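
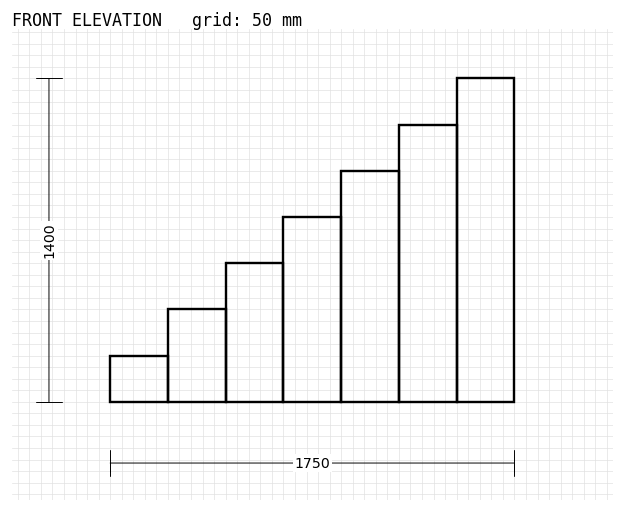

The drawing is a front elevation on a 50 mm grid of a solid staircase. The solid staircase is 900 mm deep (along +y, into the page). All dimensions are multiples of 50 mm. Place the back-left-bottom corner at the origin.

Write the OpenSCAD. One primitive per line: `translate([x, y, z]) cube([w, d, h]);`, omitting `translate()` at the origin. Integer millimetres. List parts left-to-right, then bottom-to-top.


cube([250, 900, 200]);
translate([250, 0, 0]) cube([250, 900, 400]);
translate([500, 0, 0]) cube([250, 900, 600]);
translate([750, 0, 0]) cube([250, 900, 800]);
translate([1000, 0, 0]) cube([250, 900, 1000]);
translate([1250, 0, 0]) cube([250, 900, 1200]);
translate([1500, 0, 0]) cube([250, 900, 1400]);


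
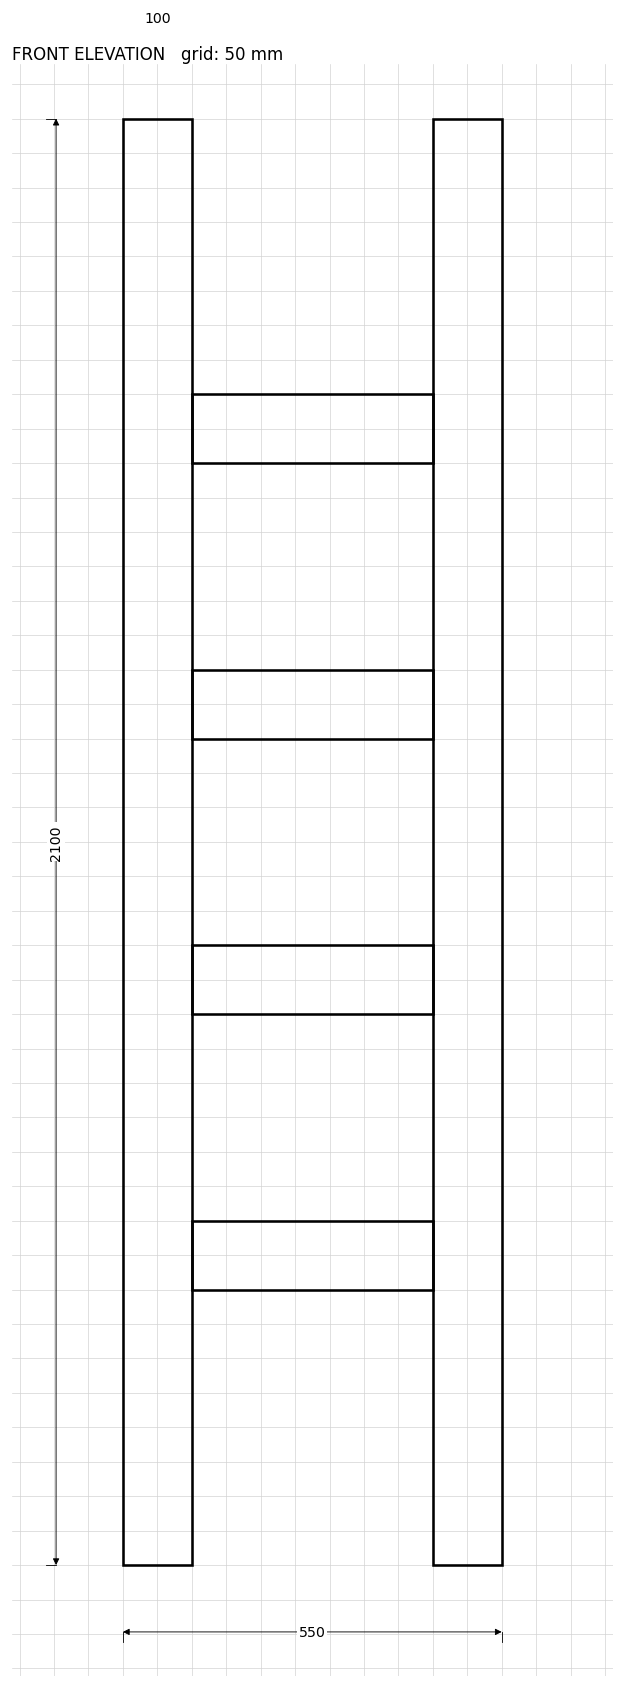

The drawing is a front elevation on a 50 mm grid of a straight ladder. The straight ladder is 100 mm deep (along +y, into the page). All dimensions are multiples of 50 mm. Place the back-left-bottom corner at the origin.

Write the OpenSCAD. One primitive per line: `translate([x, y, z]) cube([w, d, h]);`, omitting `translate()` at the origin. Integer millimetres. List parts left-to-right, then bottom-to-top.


cube([100, 100, 2100]);
translate([100, 0, 400]) cube([350, 100, 100]);
translate([100, 0, 800]) cube([350, 100, 100]);
translate([100, 0, 1200]) cube([350, 100, 100]);
translate([100, 0, 1600]) cube([350, 100, 100]);
translate([450, 0, 0]) cube([100, 100, 2100]);


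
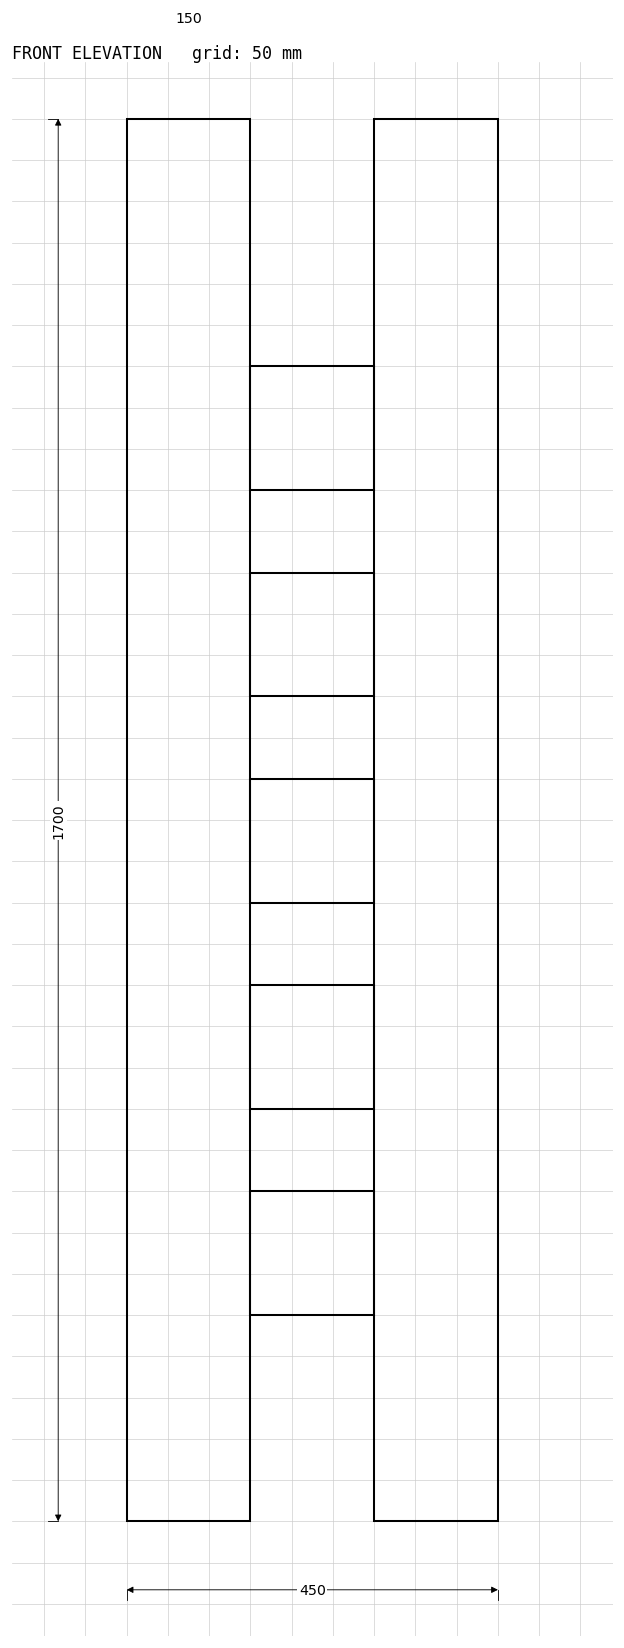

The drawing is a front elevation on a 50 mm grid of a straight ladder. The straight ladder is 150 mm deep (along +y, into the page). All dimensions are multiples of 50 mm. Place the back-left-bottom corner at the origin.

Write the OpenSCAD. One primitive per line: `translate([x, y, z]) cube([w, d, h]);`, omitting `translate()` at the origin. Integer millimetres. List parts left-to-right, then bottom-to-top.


cube([150, 150, 1700]);
translate([150, 0, 250]) cube([150, 150, 150]);
translate([150, 0, 500]) cube([150, 150, 150]);
translate([150, 0, 750]) cube([150, 150, 150]);
translate([150, 0, 1000]) cube([150, 150, 150]);
translate([150, 0, 1250]) cube([150, 150, 150]);
translate([300, 0, 0]) cube([150, 150, 1700]);


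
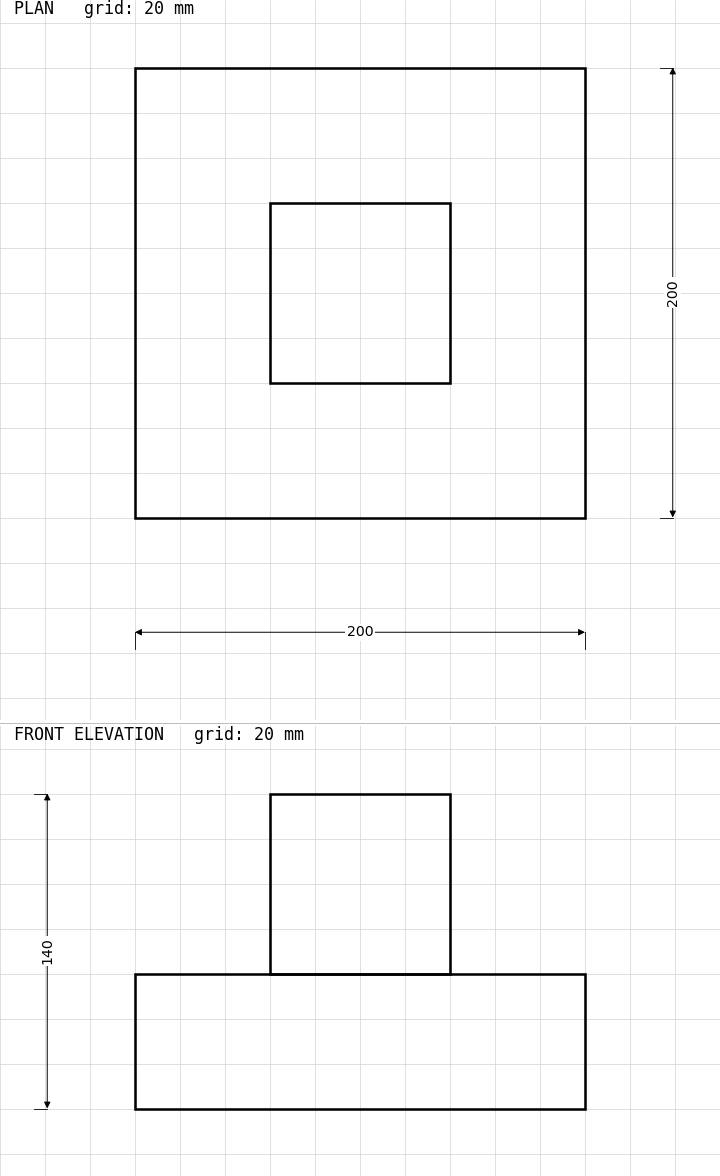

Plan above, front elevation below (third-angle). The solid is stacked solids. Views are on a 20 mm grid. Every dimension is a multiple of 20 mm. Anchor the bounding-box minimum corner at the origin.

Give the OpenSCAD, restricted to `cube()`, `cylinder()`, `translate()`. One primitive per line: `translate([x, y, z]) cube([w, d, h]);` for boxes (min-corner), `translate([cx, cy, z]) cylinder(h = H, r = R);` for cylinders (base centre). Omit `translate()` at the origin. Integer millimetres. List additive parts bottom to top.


cube([200, 200, 60]);
translate([60, 60, 60]) cube([80, 80, 80]);


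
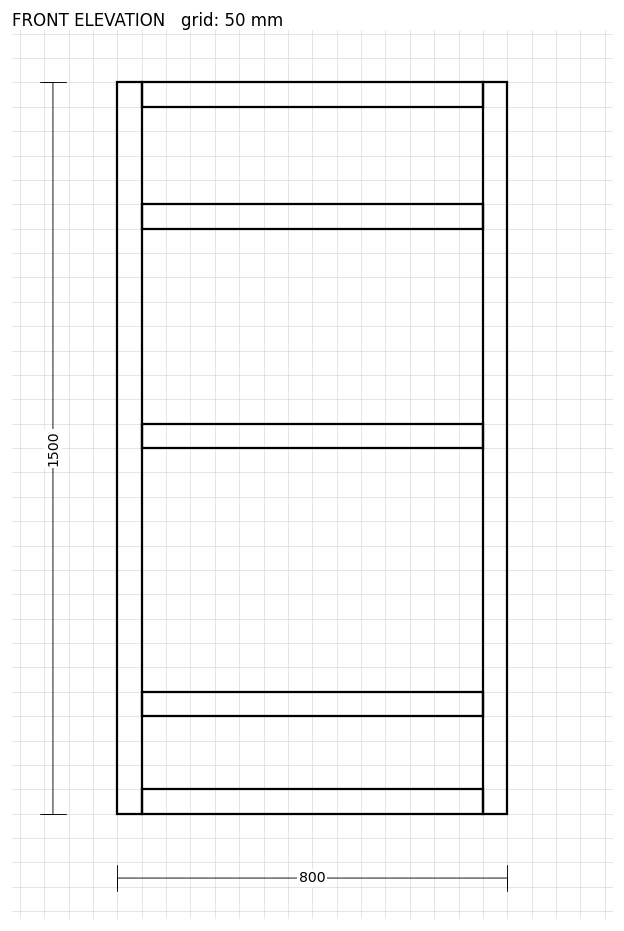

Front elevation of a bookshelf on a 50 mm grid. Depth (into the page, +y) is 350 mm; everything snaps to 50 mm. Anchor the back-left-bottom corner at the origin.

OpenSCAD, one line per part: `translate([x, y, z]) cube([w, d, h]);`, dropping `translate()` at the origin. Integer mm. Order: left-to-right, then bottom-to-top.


cube([50, 350, 1500]);
translate([50, 0, 0]) cube([700, 350, 50]);
translate([50, 0, 200]) cube([700, 350, 50]);
translate([50, 0, 750]) cube([700, 350, 50]);
translate([50, 0, 1200]) cube([700, 350, 50]);
translate([50, 0, 1450]) cube([700, 350, 50]);
translate([750, 0, 0]) cube([50, 350, 1500]);


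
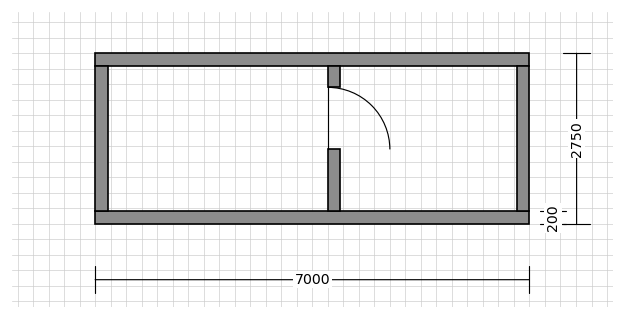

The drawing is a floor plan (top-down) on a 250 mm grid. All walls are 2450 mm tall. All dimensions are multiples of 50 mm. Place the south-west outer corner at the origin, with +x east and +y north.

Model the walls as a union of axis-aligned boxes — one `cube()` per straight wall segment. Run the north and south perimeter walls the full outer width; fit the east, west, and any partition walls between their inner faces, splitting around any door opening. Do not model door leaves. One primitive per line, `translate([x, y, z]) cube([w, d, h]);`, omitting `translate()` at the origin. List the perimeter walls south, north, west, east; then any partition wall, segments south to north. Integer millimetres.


cube([7000, 200, 2450]);
translate([0, 2550, 0]) cube([7000, 200, 2450]);
translate([0, 200, 0]) cube([200, 2350, 2450]);
translate([6800, 200, 0]) cube([200, 2350, 2450]);
translate([3750, 200, 0]) cube([200, 1000, 2450]);
translate([3750, 2200, 0]) cube([200, 350, 2450]);


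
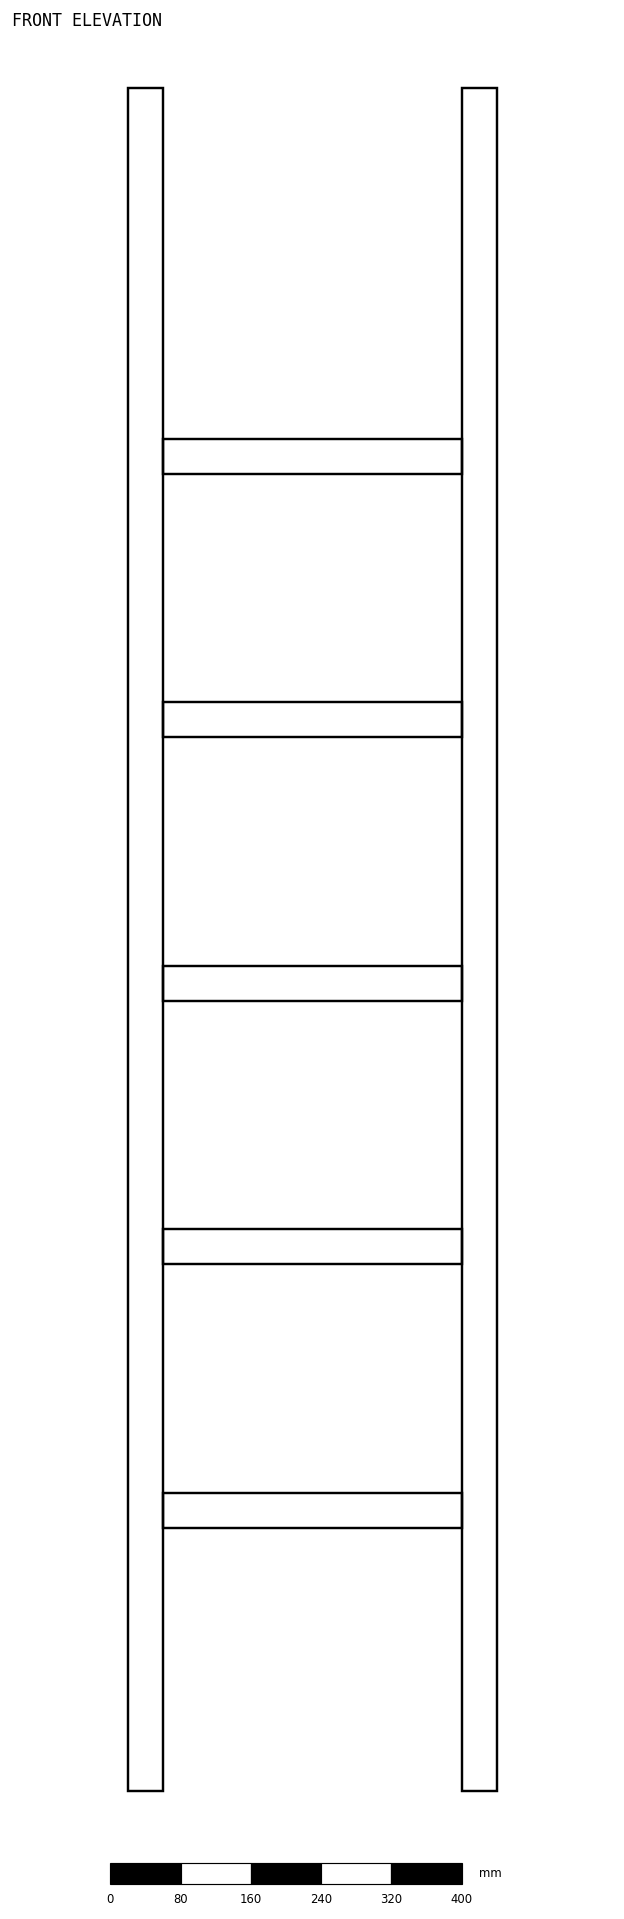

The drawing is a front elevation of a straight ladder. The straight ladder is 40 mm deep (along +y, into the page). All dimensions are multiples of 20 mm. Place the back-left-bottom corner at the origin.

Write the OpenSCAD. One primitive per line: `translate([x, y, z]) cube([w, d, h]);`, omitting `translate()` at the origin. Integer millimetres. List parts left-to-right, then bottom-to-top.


cube([40, 40, 1940]);
translate([40, 0, 300]) cube([340, 40, 40]);
translate([40, 0, 600]) cube([340, 40, 40]);
translate([40, 0, 900]) cube([340, 40, 40]);
translate([40, 0, 1200]) cube([340, 40, 40]);
translate([40, 0, 1500]) cube([340, 40, 40]);
translate([380, 0, 0]) cube([40, 40, 1940]);


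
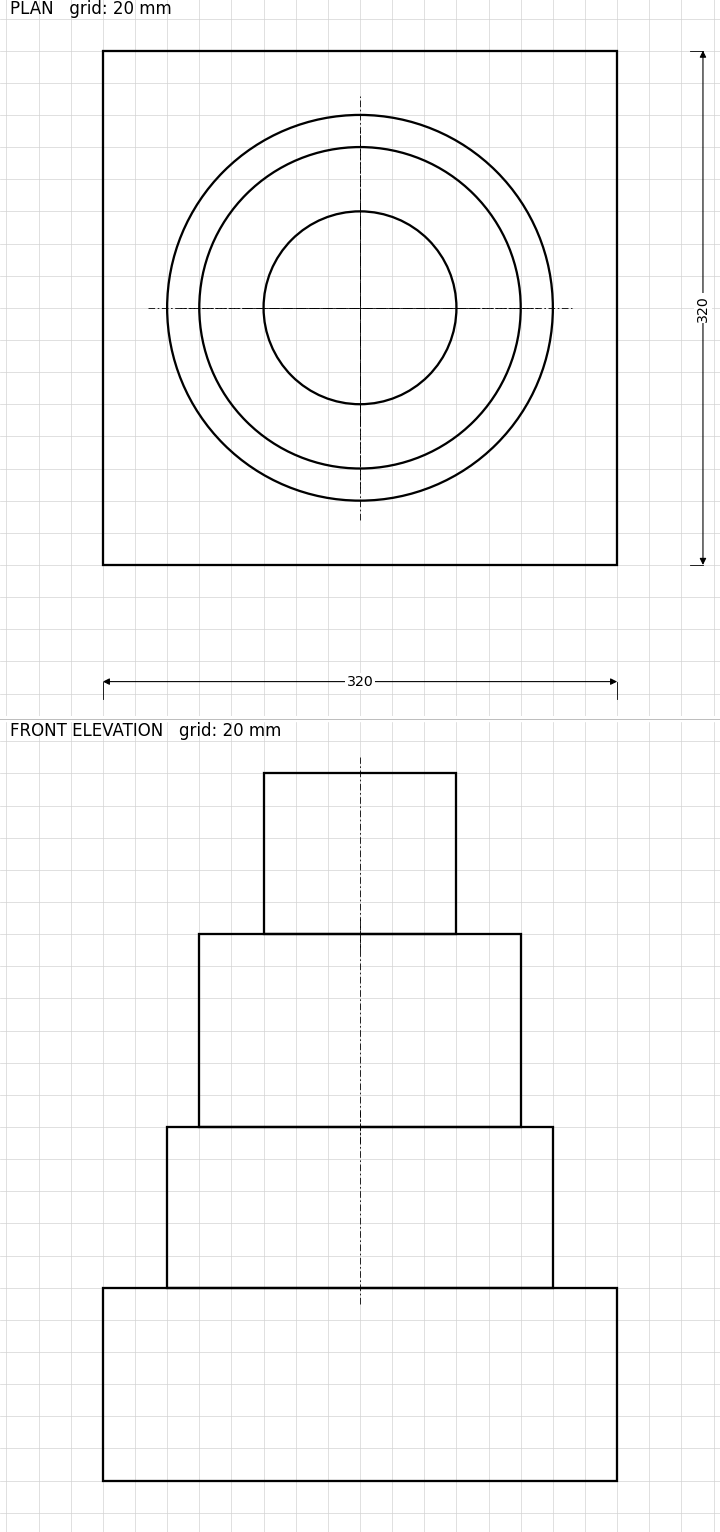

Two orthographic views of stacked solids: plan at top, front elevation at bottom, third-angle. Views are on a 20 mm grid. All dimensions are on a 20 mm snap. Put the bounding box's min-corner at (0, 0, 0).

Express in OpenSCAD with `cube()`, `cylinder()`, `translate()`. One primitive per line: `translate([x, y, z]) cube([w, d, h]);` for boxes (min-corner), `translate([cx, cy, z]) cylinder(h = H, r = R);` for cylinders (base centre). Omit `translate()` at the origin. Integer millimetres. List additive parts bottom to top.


cube([320, 320, 120]);
translate([160, 160, 120]) cylinder(h = 100, r = 120);
translate([160, 160, 220]) cylinder(h = 120, r = 100);
translate([160, 160, 340]) cylinder(h = 100, r = 60);


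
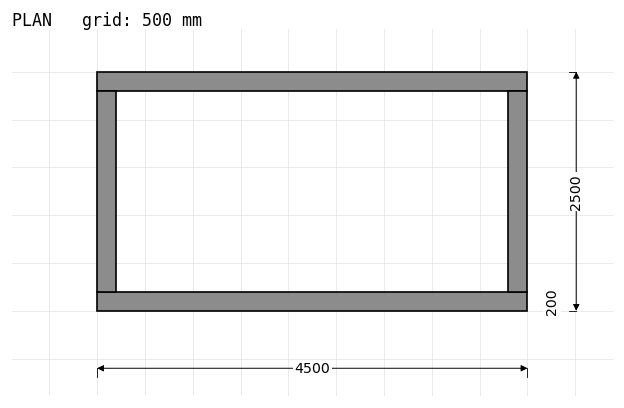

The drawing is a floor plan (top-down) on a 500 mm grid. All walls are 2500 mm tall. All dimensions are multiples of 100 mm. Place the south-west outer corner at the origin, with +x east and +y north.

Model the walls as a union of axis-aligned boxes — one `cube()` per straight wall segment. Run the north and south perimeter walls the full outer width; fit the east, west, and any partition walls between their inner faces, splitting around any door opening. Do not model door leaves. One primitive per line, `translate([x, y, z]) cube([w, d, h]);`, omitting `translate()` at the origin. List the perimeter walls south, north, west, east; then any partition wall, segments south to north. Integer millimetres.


cube([4500, 200, 2500]);
translate([0, 2300, 0]) cube([4500, 200, 2500]);
translate([0, 200, 0]) cube([200, 2100, 2500]);
translate([4300, 200, 0]) cube([200, 2100, 2500]);


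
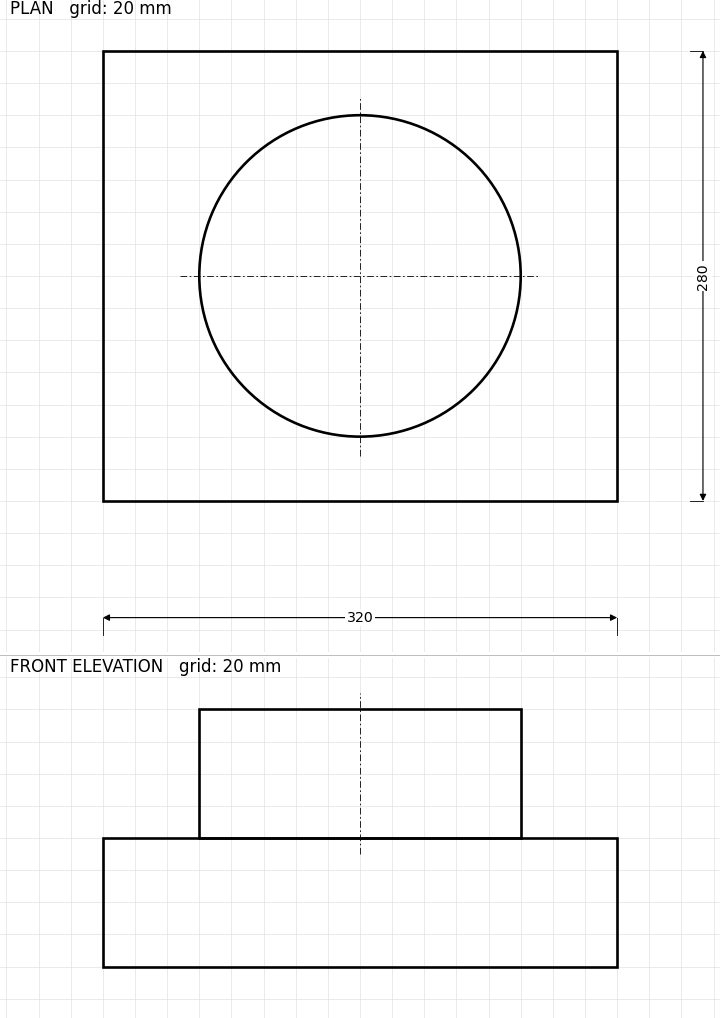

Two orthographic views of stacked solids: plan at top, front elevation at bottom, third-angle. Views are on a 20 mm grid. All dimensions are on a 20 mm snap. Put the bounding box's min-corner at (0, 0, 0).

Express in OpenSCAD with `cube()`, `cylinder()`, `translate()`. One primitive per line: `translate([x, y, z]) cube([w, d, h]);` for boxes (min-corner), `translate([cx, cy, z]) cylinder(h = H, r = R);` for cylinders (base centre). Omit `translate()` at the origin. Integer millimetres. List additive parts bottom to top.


cube([320, 280, 80]);
translate([160, 140, 80]) cylinder(h = 80, r = 100);


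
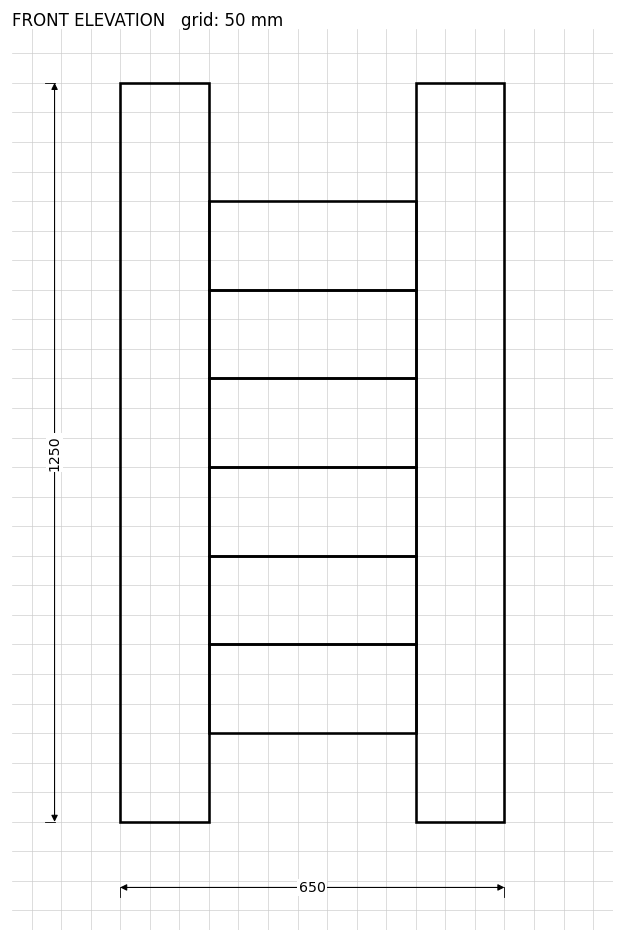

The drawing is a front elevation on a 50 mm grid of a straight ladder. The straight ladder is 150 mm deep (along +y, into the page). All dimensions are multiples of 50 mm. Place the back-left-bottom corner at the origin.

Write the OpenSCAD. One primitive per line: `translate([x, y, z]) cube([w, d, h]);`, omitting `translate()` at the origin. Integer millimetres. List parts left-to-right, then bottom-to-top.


cube([150, 150, 1250]);
translate([150, 0, 150]) cube([350, 150, 150]);
translate([150, 0, 300]) cube([350, 150, 150]);
translate([150, 0, 450]) cube([350, 150, 150]);
translate([150, 0, 600]) cube([350, 150, 150]);
translate([150, 0, 750]) cube([350, 150, 150]);
translate([150, 0, 900]) cube([350, 150, 150]);
translate([500, 0, 0]) cube([150, 150, 1250]);


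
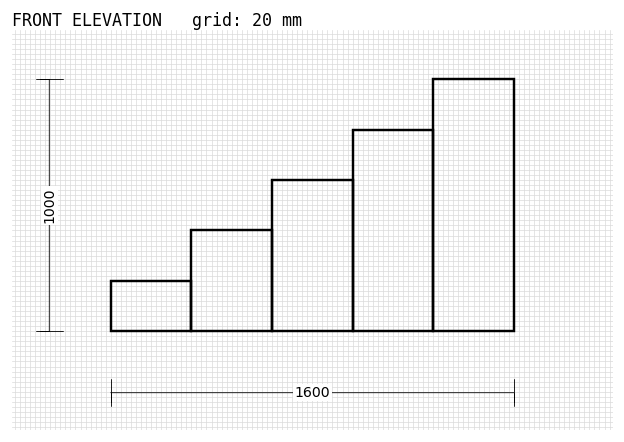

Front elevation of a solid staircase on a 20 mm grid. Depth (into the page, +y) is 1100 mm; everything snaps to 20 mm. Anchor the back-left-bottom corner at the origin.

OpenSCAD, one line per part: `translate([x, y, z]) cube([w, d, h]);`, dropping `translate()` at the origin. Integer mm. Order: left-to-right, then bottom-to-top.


cube([320, 1100, 200]);
translate([320, 0, 0]) cube([320, 1100, 400]);
translate([640, 0, 0]) cube([320, 1100, 600]);
translate([960, 0, 0]) cube([320, 1100, 800]);
translate([1280, 0, 0]) cube([320, 1100, 1000]);


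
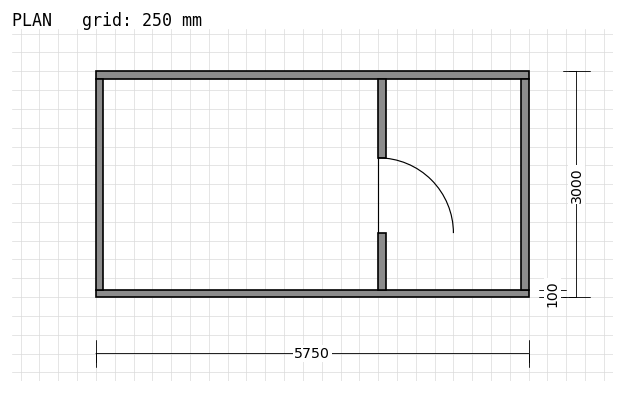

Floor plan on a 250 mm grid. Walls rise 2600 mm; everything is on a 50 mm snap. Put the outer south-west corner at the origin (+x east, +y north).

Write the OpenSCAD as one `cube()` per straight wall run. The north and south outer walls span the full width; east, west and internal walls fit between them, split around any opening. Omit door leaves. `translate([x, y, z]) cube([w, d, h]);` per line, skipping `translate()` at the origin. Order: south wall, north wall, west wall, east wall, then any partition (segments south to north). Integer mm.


cube([5750, 100, 2600]);
translate([0, 2900, 0]) cube([5750, 100, 2600]);
translate([0, 100, 0]) cube([100, 2800, 2600]);
translate([5650, 100, 0]) cube([100, 2800, 2600]);
translate([3750, 100, 0]) cube([100, 750, 2600]);
translate([3750, 1850, 0]) cube([100, 1050, 2600]);


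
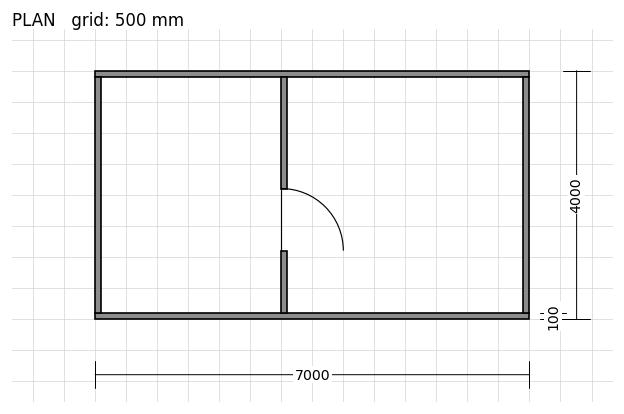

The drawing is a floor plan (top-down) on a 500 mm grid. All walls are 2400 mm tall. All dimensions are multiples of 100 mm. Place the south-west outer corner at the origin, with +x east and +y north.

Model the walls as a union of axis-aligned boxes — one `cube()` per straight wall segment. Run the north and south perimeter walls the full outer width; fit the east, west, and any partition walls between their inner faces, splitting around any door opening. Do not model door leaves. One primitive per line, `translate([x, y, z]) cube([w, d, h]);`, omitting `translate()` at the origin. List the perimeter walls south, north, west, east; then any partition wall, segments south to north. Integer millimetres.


cube([7000, 100, 2400]);
translate([0, 3900, 0]) cube([7000, 100, 2400]);
translate([0, 100, 0]) cube([100, 3800, 2400]);
translate([6900, 100, 0]) cube([100, 3800, 2400]);
translate([3000, 100, 0]) cube([100, 1000, 2400]);
translate([3000, 2100, 0]) cube([100, 1800, 2400]);


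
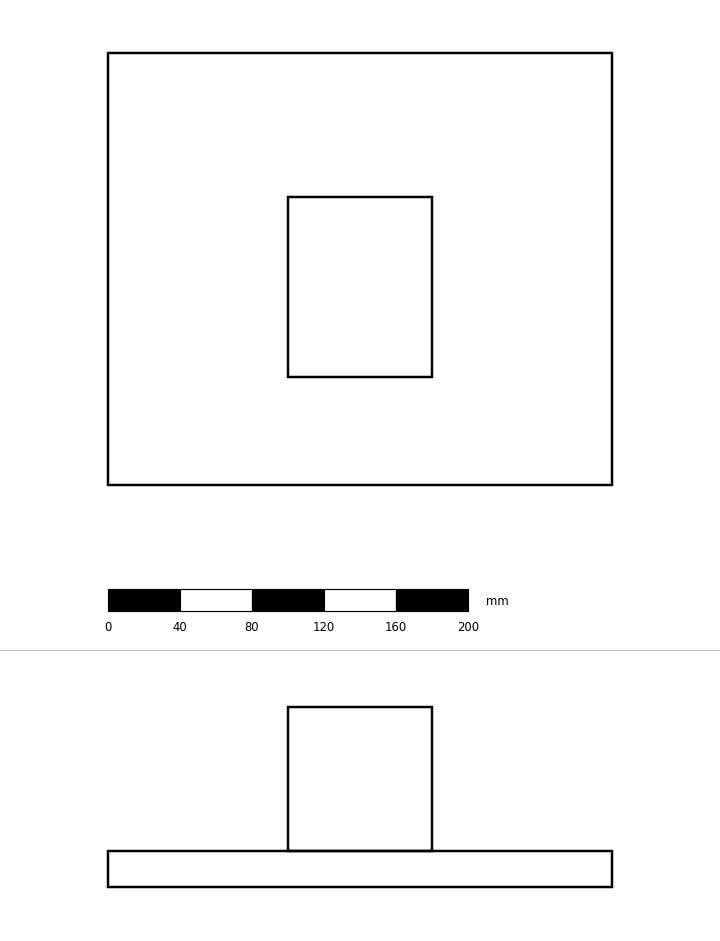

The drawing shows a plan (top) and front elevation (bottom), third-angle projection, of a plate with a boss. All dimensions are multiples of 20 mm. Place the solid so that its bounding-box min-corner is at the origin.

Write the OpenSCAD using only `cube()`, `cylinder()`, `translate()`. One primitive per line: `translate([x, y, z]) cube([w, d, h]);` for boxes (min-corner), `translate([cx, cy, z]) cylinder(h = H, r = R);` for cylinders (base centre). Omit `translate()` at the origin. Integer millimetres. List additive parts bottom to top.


cube([280, 240, 20]);
translate([100, 60, 20]) cube([80, 100, 80]);


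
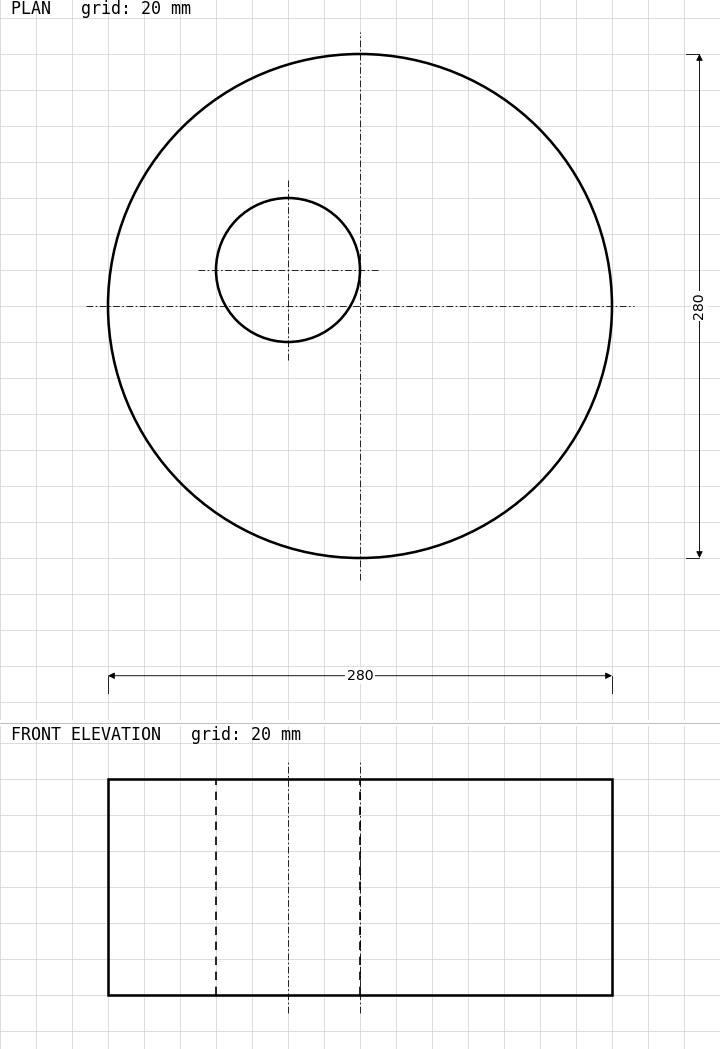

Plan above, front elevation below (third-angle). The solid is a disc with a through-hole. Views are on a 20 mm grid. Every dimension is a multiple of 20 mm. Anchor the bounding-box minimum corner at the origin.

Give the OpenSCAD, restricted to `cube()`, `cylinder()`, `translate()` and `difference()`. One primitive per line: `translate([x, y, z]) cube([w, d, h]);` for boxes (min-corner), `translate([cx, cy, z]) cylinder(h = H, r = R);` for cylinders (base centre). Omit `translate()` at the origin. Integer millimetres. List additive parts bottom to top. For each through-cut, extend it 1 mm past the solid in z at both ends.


difference() {
  translate([140, 140, 0]) cylinder(h = 120, r = 140);
  translate([100, 160, -1]) cylinder(h = 122, r = 40);
}


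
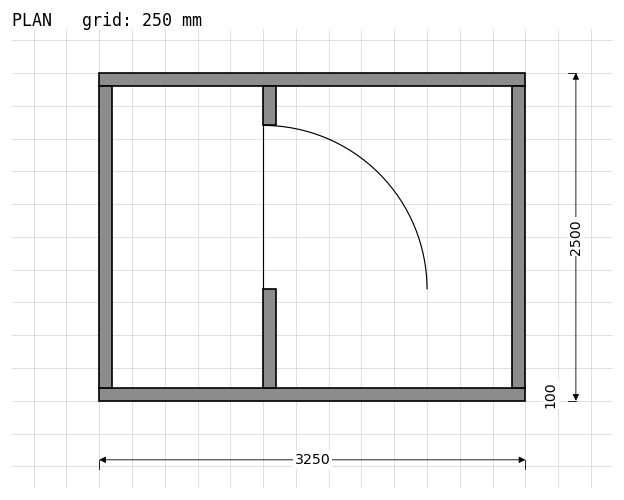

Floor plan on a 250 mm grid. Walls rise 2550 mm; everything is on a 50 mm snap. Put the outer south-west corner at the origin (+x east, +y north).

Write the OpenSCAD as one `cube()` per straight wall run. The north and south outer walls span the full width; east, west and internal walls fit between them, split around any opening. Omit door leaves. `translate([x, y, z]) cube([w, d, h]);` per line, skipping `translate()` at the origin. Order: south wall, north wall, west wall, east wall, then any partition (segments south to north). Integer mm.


cube([3250, 100, 2550]);
translate([0, 2400, 0]) cube([3250, 100, 2550]);
translate([0, 100, 0]) cube([100, 2300, 2550]);
translate([3150, 100, 0]) cube([100, 2300, 2550]);
translate([1250, 100, 0]) cube([100, 750, 2550]);
translate([1250, 2100, 0]) cube([100, 300, 2550]);


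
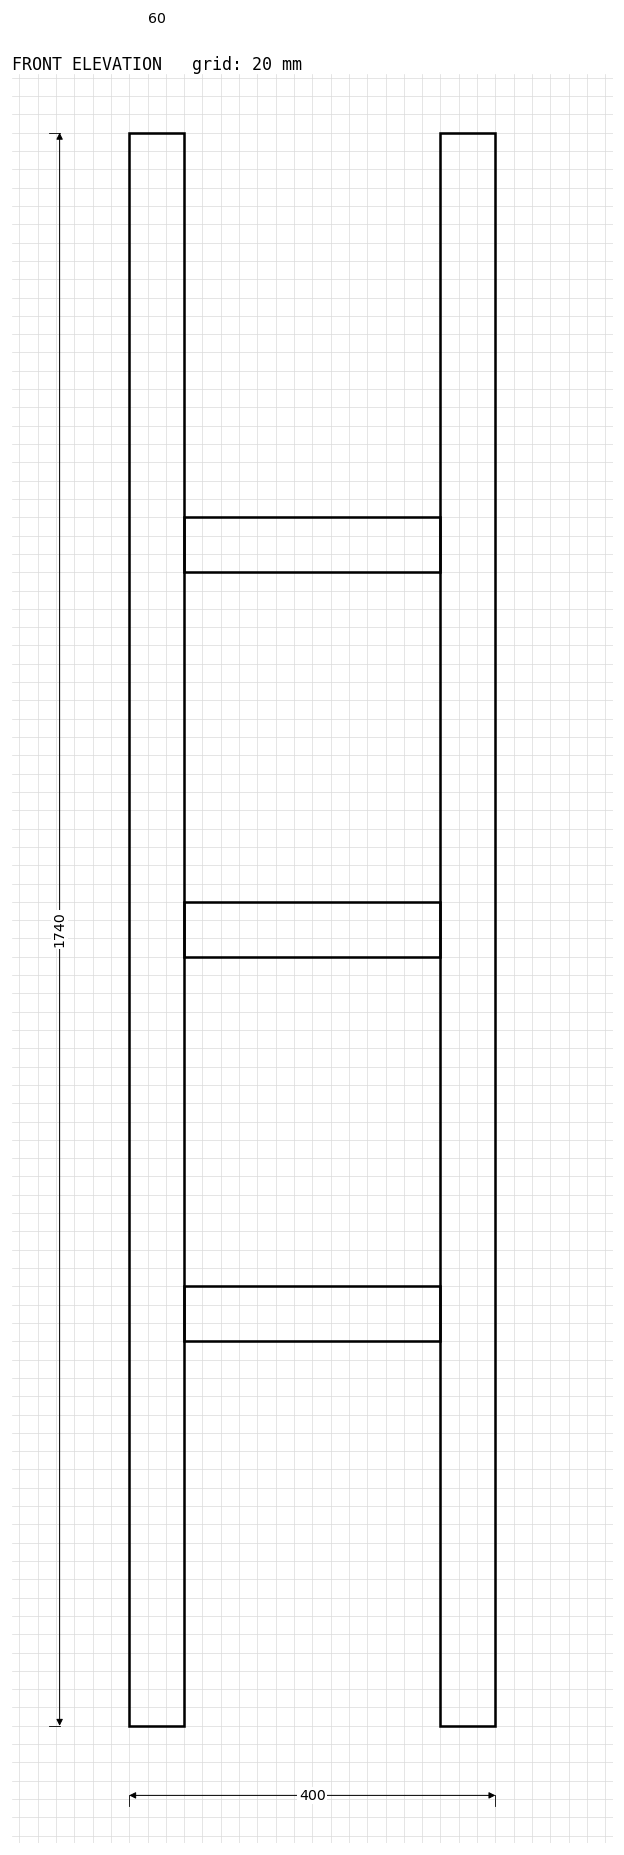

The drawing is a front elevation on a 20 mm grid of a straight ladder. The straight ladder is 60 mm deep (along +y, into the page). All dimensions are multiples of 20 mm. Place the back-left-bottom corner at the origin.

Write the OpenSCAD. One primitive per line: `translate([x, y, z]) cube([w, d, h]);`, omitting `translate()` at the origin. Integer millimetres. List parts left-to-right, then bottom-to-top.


cube([60, 60, 1740]);
translate([60, 0, 420]) cube([280, 60, 60]);
translate([60, 0, 840]) cube([280, 60, 60]);
translate([60, 0, 1260]) cube([280, 60, 60]);
translate([340, 0, 0]) cube([60, 60, 1740]);


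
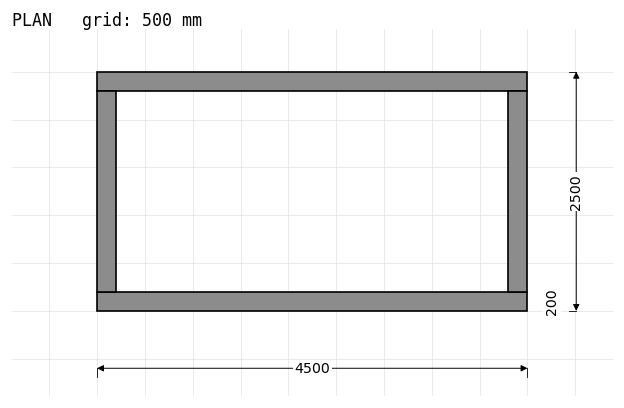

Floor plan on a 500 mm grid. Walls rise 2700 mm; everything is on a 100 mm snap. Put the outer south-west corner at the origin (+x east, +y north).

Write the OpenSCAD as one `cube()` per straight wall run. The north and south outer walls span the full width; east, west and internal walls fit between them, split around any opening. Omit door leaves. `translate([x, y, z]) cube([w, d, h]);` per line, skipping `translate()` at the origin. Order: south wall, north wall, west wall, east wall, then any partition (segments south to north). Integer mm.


cube([4500, 200, 2700]);
translate([0, 2300, 0]) cube([4500, 200, 2700]);
translate([0, 200, 0]) cube([200, 2100, 2700]);
translate([4300, 200, 0]) cube([200, 2100, 2700]);


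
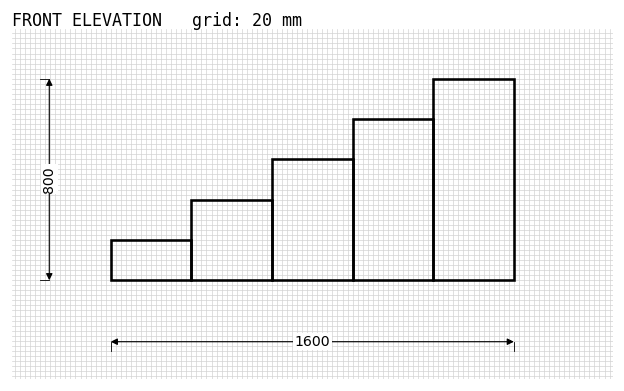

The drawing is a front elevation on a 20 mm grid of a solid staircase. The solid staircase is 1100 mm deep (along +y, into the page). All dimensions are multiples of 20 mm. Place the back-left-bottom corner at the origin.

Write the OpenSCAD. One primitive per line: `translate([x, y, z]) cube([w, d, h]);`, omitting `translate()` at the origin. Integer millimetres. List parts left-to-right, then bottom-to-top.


cube([320, 1100, 160]);
translate([320, 0, 0]) cube([320, 1100, 320]);
translate([640, 0, 0]) cube([320, 1100, 480]);
translate([960, 0, 0]) cube([320, 1100, 640]);
translate([1280, 0, 0]) cube([320, 1100, 800]);


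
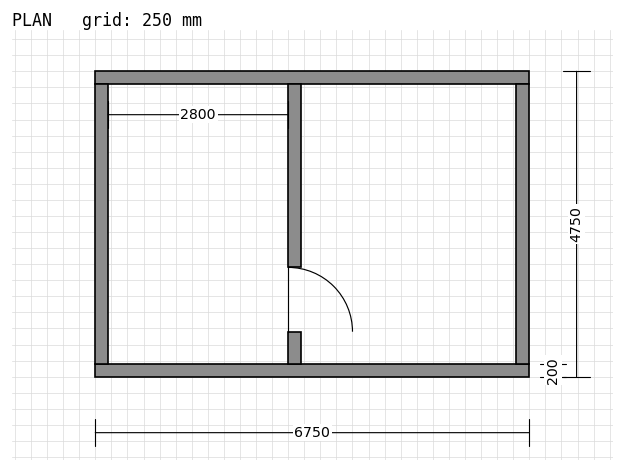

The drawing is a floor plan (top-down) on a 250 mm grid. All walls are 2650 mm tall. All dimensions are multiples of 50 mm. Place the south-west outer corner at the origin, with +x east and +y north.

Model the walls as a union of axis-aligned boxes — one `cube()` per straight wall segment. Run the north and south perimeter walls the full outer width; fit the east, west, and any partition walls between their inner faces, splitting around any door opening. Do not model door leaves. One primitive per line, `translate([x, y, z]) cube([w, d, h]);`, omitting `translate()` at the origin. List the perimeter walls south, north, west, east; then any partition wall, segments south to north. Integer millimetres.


cube([6750, 200, 2650]);
translate([0, 4550, 0]) cube([6750, 200, 2650]);
translate([0, 200, 0]) cube([200, 4350, 2650]);
translate([6550, 200, 0]) cube([200, 4350, 2650]);
translate([3000, 200, 0]) cube([200, 500, 2650]);
translate([3000, 1700, 0]) cube([200, 2850, 2650]);


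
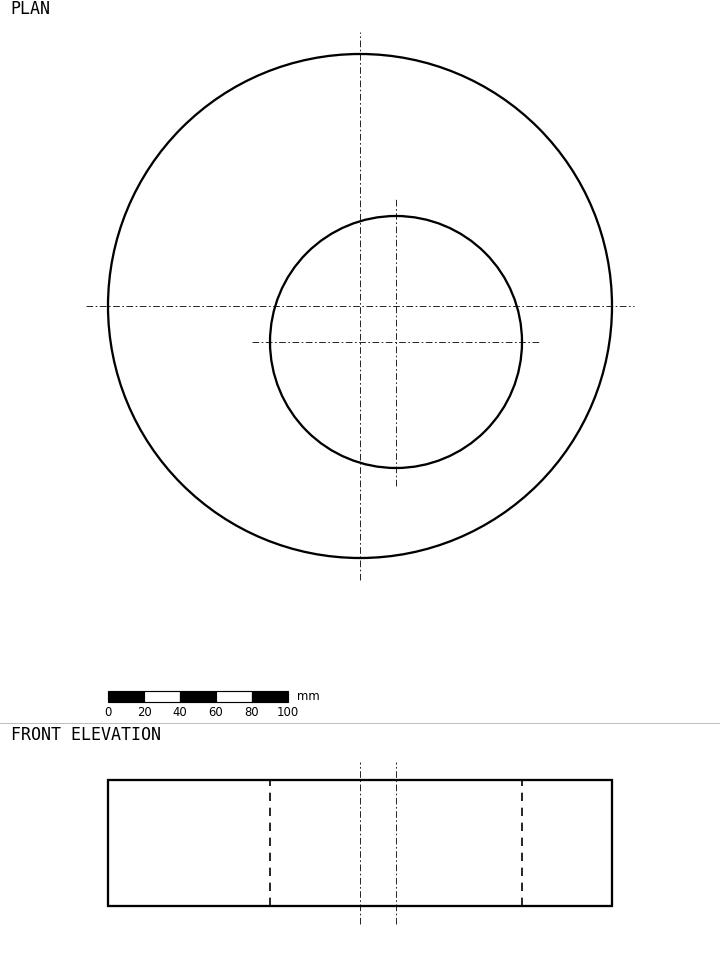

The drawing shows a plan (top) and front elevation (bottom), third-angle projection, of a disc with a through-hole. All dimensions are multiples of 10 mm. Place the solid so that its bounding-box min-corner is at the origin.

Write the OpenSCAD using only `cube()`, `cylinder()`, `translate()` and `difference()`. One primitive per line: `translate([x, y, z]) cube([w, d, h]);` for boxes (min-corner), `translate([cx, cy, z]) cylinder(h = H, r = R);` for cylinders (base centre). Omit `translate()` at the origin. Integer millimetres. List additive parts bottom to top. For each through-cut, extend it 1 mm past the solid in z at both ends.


difference() {
  translate([140, 140, 0]) cylinder(h = 70, r = 140);
  translate([160, 120, -1]) cylinder(h = 72, r = 70);
}


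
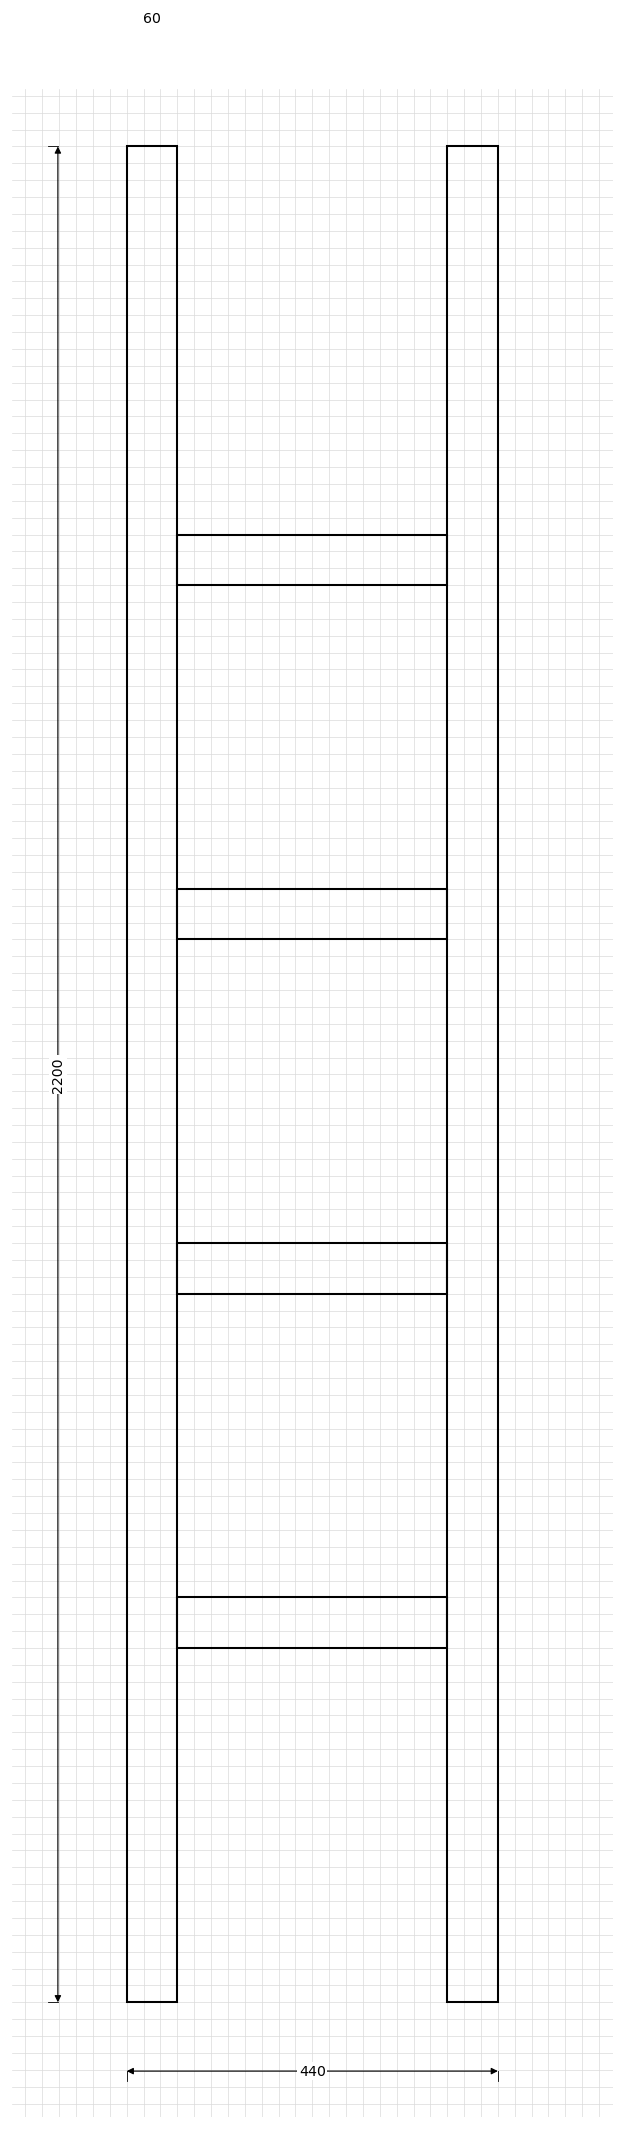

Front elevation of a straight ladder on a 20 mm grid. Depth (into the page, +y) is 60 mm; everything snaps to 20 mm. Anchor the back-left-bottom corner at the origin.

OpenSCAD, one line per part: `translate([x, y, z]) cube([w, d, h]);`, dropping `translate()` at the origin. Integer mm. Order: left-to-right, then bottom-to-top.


cube([60, 60, 2200]);
translate([60, 0, 420]) cube([320, 60, 60]);
translate([60, 0, 840]) cube([320, 60, 60]);
translate([60, 0, 1260]) cube([320, 60, 60]);
translate([60, 0, 1680]) cube([320, 60, 60]);
translate([380, 0, 0]) cube([60, 60, 2200]);


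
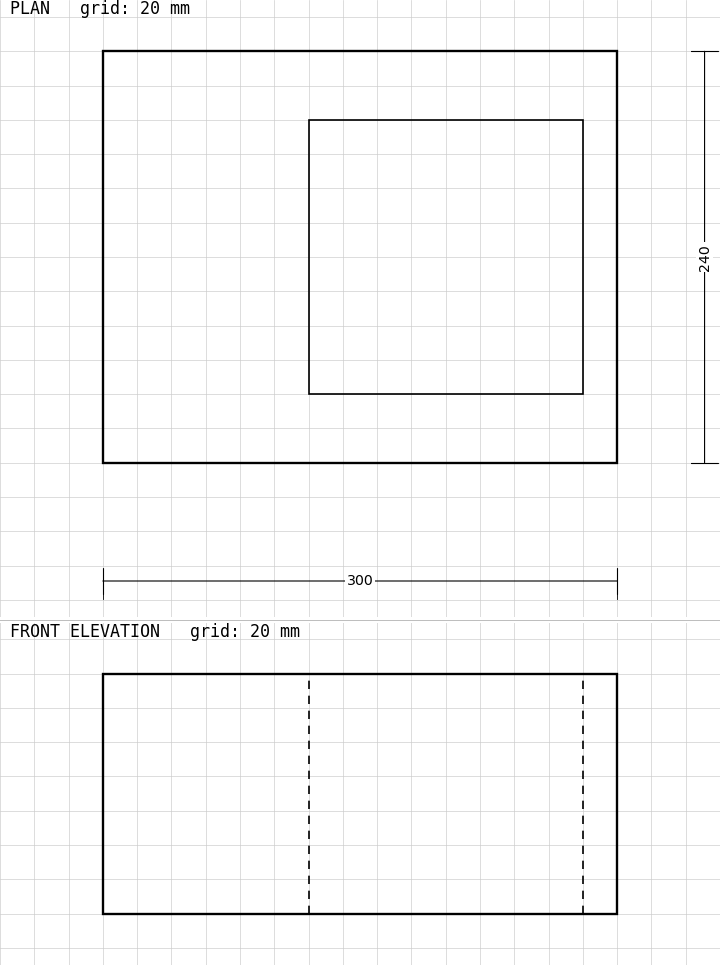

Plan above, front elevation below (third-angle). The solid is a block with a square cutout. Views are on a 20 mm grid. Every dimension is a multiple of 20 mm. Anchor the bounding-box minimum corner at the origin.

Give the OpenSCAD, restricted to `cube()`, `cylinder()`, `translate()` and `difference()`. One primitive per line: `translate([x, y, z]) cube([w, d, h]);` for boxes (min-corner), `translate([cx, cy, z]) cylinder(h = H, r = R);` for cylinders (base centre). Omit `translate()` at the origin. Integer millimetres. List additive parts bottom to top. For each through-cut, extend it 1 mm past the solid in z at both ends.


difference() {
  cube([300, 240, 140]);
  translate([120, 40, -1]) cube([160, 160, 142]);
}


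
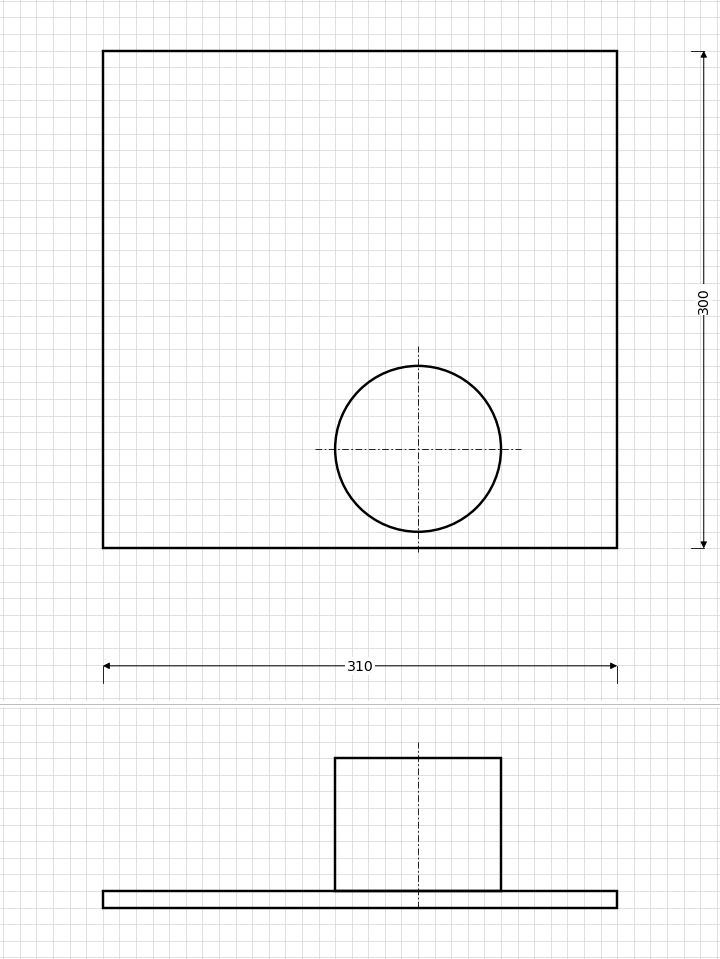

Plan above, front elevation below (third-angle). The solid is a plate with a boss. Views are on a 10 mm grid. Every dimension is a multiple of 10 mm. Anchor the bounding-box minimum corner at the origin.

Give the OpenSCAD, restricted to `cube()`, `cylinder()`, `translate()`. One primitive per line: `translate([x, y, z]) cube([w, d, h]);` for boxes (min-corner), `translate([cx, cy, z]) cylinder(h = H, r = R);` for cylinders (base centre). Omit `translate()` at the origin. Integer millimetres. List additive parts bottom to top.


cube([310, 300, 10]);
translate([190, 60, 10]) cylinder(h = 80, r = 50);


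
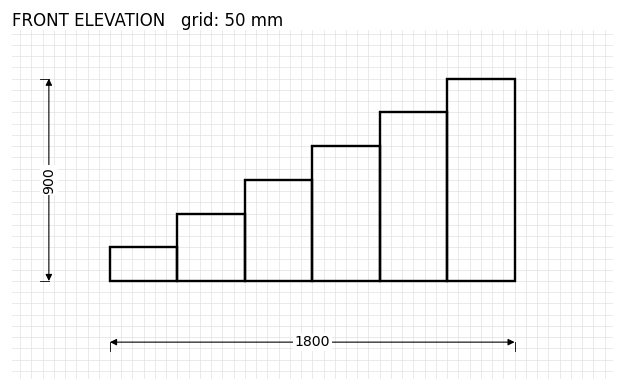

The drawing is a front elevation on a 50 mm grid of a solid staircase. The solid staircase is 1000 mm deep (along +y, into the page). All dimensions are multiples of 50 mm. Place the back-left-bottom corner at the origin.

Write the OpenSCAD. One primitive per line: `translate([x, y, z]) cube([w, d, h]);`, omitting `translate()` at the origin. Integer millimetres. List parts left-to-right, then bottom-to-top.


cube([300, 1000, 150]);
translate([300, 0, 0]) cube([300, 1000, 300]);
translate([600, 0, 0]) cube([300, 1000, 450]);
translate([900, 0, 0]) cube([300, 1000, 600]);
translate([1200, 0, 0]) cube([300, 1000, 750]);
translate([1500, 0, 0]) cube([300, 1000, 900]);


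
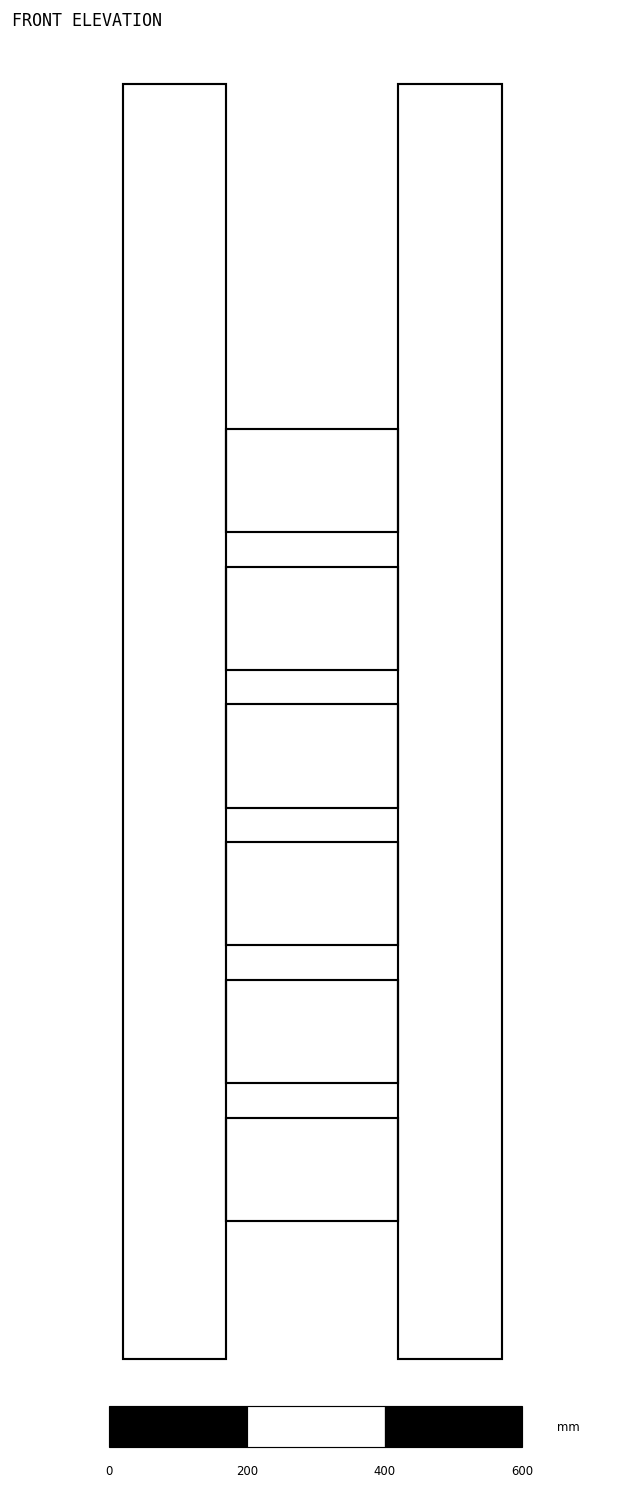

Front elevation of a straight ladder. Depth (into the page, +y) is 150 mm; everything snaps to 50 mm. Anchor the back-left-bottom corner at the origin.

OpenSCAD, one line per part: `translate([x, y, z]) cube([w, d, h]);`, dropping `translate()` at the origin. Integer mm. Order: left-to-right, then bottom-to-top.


cube([150, 150, 1850]);
translate([150, 0, 200]) cube([250, 150, 150]);
translate([150, 0, 400]) cube([250, 150, 150]);
translate([150, 0, 600]) cube([250, 150, 150]);
translate([150, 0, 800]) cube([250, 150, 150]);
translate([150, 0, 1000]) cube([250, 150, 150]);
translate([150, 0, 1200]) cube([250, 150, 150]);
translate([400, 0, 0]) cube([150, 150, 1850]);


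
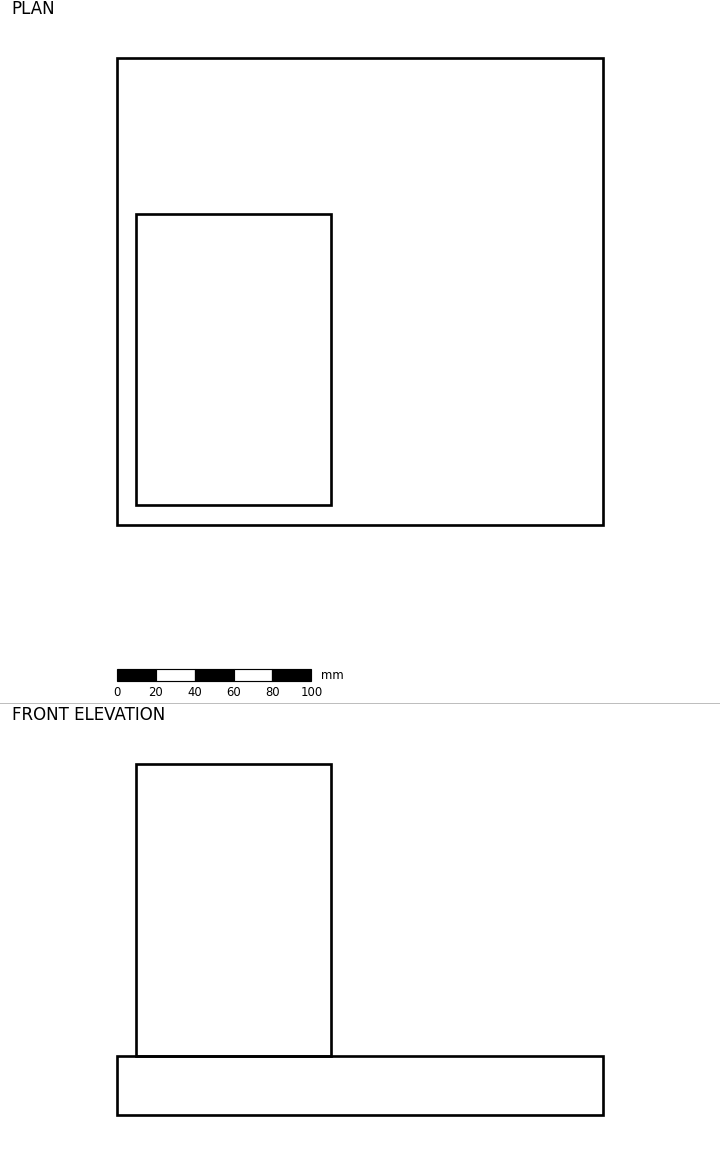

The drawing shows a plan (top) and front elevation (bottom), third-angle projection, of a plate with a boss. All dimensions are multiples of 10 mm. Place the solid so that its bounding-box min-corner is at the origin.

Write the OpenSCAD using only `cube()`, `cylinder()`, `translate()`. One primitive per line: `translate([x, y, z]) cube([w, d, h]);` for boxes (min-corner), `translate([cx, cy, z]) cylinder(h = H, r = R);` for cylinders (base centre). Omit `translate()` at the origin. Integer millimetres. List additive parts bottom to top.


cube([250, 240, 30]);
translate([10, 10, 30]) cube([100, 150, 150]);


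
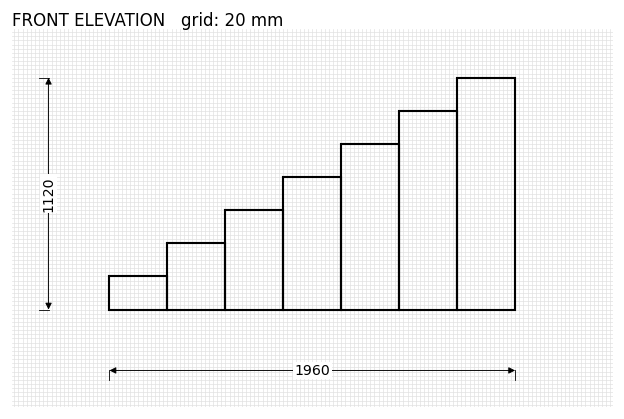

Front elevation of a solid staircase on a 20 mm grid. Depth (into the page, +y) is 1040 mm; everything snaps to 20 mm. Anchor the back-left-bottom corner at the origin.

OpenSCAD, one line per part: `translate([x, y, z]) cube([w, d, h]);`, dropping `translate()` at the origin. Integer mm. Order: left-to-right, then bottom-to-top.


cube([280, 1040, 160]);
translate([280, 0, 0]) cube([280, 1040, 320]);
translate([560, 0, 0]) cube([280, 1040, 480]);
translate([840, 0, 0]) cube([280, 1040, 640]);
translate([1120, 0, 0]) cube([280, 1040, 800]);
translate([1400, 0, 0]) cube([280, 1040, 960]);
translate([1680, 0, 0]) cube([280, 1040, 1120]);


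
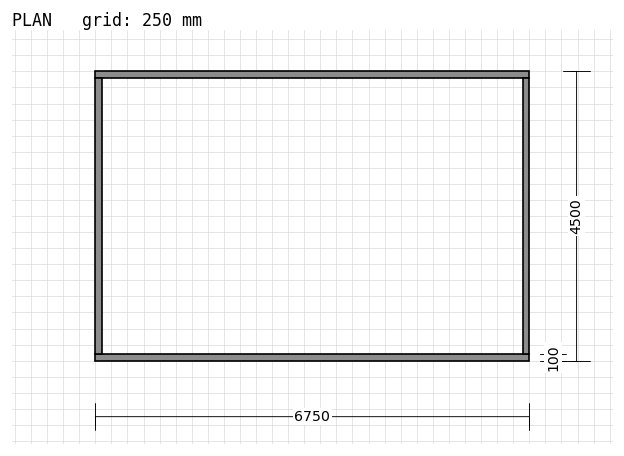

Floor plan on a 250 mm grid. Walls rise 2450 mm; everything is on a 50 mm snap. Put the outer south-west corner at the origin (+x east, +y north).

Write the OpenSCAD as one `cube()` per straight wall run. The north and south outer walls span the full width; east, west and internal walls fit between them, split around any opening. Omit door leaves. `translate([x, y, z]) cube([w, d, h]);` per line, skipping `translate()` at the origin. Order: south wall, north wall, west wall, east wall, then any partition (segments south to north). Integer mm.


cube([6750, 100, 2450]);
translate([0, 4400, 0]) cube([6750, 100, 2450]);
translate([0, 100, 0]) cube([100, 4300, 2450]);
translate([6650, 100, 0]) cube([100, 4300, 2450]);


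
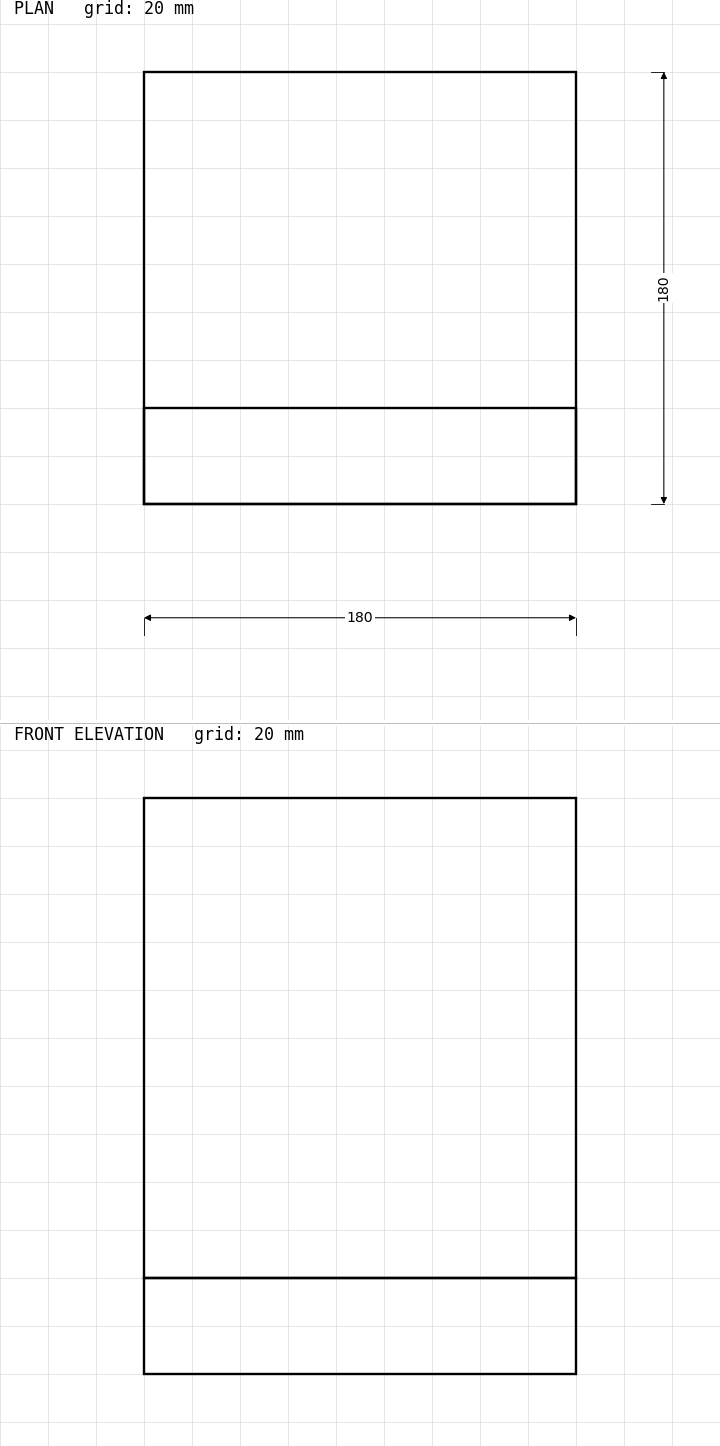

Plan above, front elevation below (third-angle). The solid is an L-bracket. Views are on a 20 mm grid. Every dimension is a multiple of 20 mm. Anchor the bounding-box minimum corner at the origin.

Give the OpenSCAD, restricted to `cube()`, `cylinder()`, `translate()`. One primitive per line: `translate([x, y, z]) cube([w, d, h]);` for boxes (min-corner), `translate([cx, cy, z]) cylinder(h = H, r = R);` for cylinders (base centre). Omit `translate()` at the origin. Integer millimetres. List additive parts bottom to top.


cube([180, 180, 40]);
translate([0, 0, 40]) cube([180, 40, 200]);


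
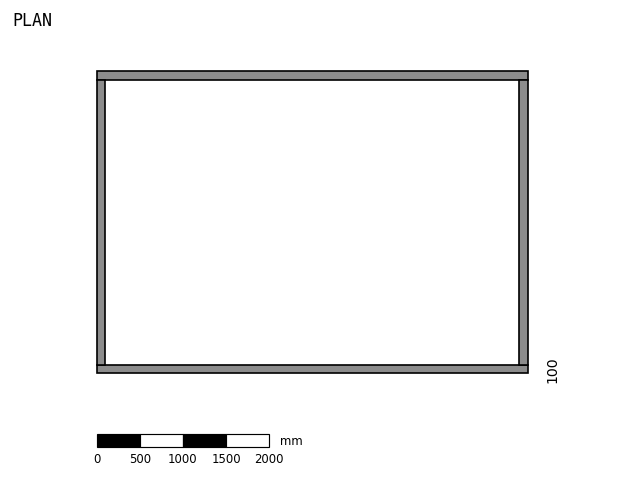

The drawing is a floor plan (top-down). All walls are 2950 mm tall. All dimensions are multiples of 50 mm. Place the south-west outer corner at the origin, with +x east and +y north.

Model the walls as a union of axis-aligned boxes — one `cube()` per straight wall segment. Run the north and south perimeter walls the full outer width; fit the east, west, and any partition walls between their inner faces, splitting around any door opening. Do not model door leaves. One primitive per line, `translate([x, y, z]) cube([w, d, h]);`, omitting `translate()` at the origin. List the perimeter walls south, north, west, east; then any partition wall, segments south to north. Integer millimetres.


cube([5000, 100, 2950]);
translate([0, 3400, 0]) cube([5000, 100, 2950]);
translate([0, 100, 0]) cube([100, 3300, 2950]);
translate([4900, 100, 0]) cube([100, 3300, 2950]);


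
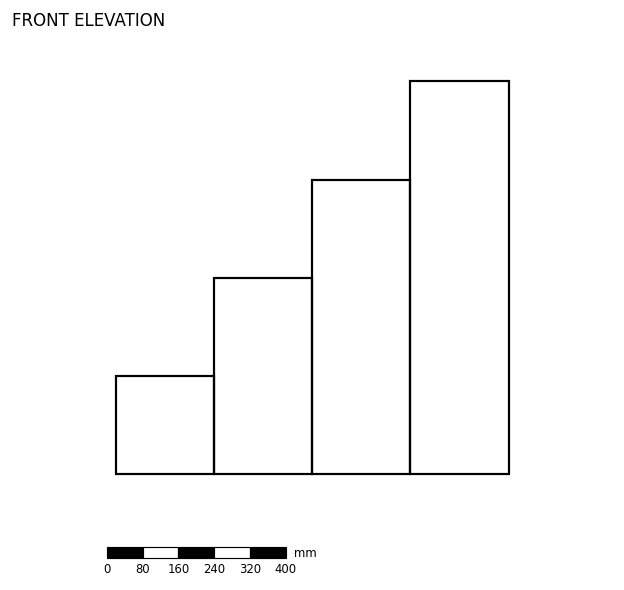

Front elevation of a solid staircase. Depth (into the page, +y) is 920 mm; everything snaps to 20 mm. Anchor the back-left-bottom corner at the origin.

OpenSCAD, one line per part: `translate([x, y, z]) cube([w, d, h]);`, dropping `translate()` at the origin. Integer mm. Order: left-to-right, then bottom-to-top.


cube([220, 920, 220]);
translate([220, 0, 0]) cube([220, 920, 440]);
translate([440, 0, 0]) cube([220, 920, 660]);
translate([660, 0, 0]) cube([220, 920, 880]);


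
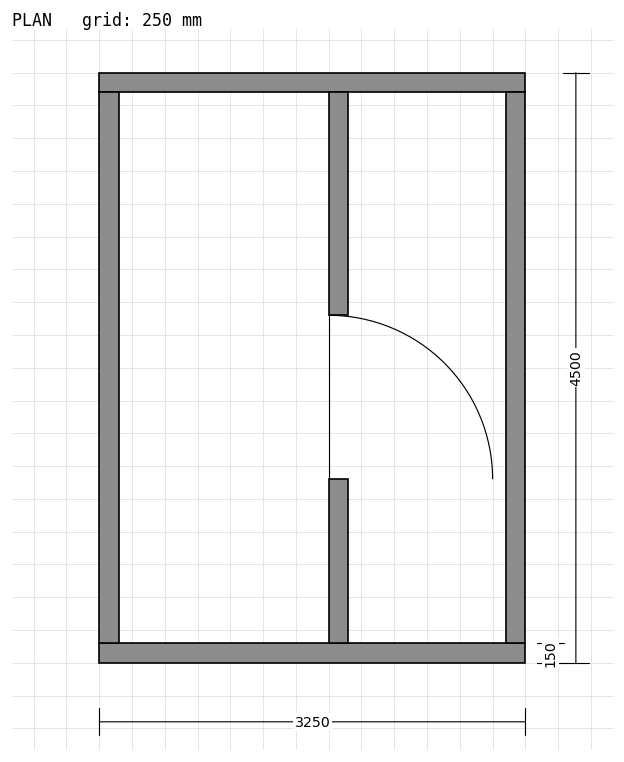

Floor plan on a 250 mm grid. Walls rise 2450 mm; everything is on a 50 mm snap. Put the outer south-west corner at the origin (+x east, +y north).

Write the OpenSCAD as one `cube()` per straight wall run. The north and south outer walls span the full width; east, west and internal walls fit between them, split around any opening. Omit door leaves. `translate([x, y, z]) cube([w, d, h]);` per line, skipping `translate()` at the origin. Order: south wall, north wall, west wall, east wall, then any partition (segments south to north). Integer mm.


cube([3250, 150, 2450]);
translate([0, 4350, 0]) cube([3250, 150, 2450]);
translate([0, 150, 0]) cube([150, 4200, 2450]);
translate([3100, 150, 0]) cube([150, 4200, 2450]);
translate([1750, 150, 0]) cube([150, 1250, 2450]);
translate([1750, 2650, 0]) cube([150, 1700, 2450]);


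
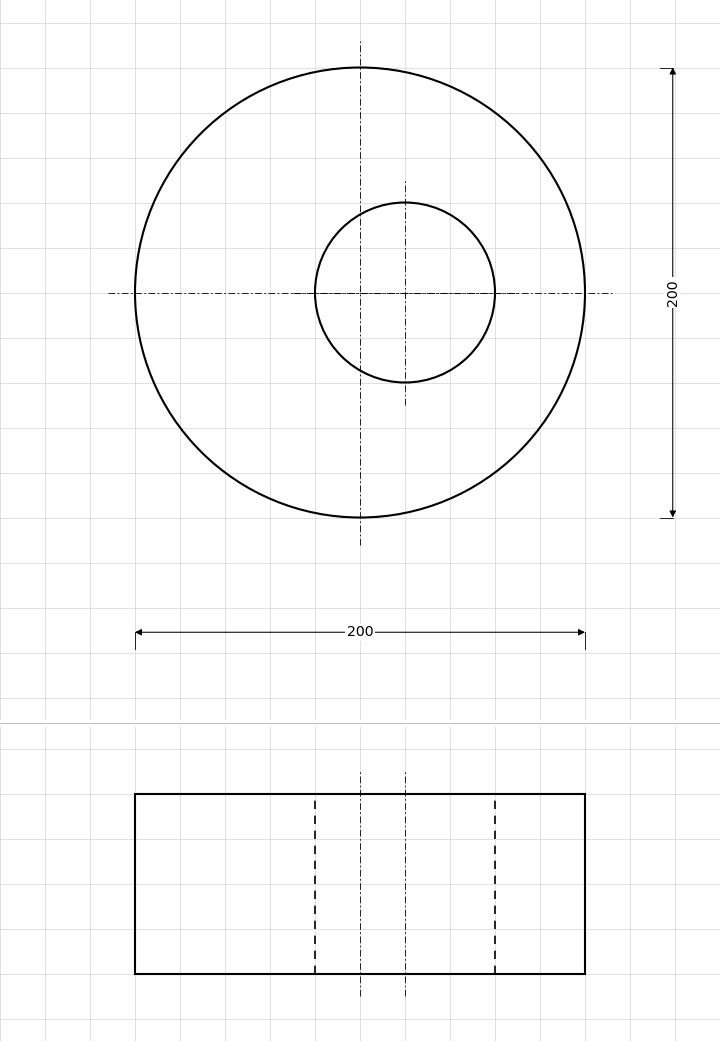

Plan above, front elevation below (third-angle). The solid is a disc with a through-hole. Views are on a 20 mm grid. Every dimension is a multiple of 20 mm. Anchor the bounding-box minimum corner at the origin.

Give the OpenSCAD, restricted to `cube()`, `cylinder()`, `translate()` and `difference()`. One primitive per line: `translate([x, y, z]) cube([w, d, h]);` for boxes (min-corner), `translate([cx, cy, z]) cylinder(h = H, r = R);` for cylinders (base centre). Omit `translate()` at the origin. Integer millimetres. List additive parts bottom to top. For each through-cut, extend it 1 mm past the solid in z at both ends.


difference() {
  translate([100, 100, 0]) cylinder(h = 80, r = 100);
  translate([120, 100, -1]) cylinder(h = 82, r = 40);
}


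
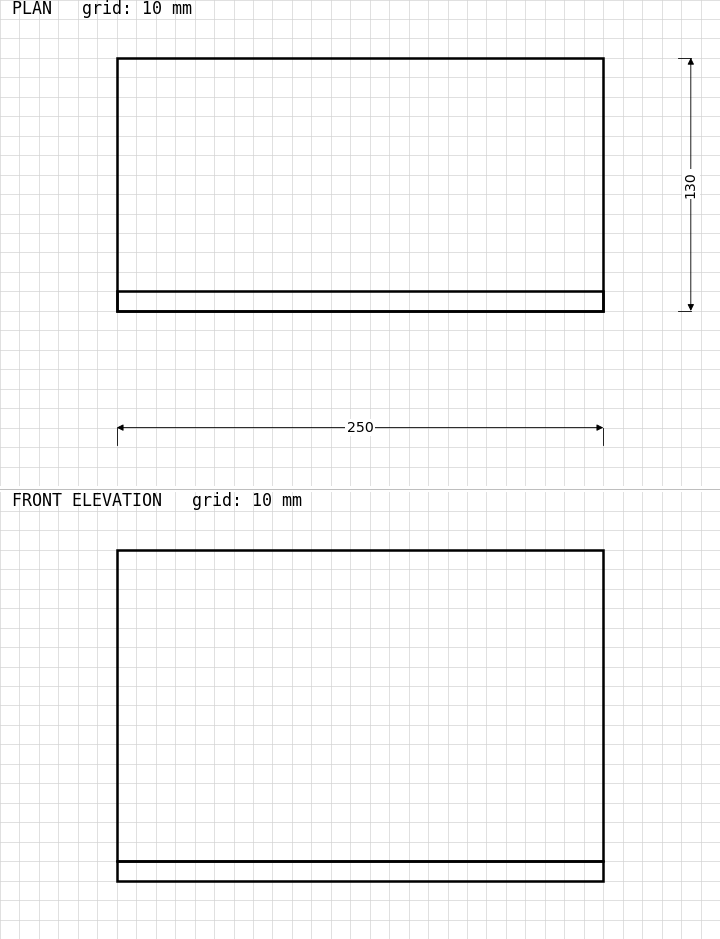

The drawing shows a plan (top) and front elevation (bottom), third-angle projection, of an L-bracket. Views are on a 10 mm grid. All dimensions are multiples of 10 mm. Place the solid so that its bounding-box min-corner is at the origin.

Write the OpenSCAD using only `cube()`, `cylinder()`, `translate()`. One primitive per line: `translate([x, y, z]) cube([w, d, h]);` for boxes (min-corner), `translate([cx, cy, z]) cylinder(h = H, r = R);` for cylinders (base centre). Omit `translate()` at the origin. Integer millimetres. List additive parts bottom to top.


cube([250, 130, 10]);
translate([0, 0, 10]) cube([250, 10, 160]);
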